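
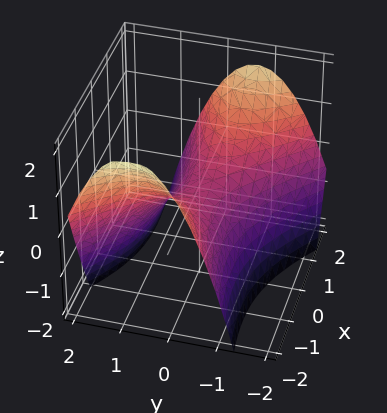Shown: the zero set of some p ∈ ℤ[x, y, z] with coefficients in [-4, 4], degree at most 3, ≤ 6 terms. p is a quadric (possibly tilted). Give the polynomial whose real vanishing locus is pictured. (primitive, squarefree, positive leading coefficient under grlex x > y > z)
The degree is 2 — a generic line meets the surface in up to 2 points.
Observable constraints: it crosses the y-axis at the gridline y = 0; one x-axis crossing is at x = 0.
Together with the visible shape, these determine p as stated.

x^2 - 2*x*y - 3*y^2 - 3*z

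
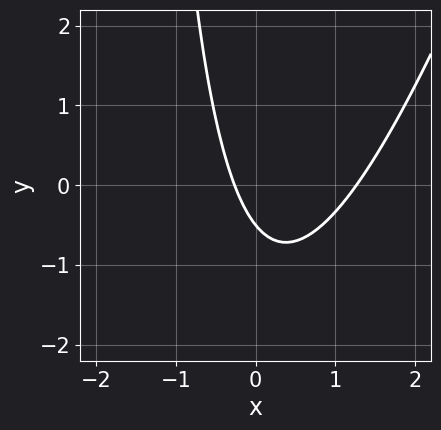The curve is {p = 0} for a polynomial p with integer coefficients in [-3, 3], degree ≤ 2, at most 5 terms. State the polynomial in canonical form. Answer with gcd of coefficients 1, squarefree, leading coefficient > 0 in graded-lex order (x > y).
(a) The degree is 2 — a generic line meets the curve in up to 2 points.
(b) Solving for integer coefficients yields p as stated.

3*x^2 - x*y - 3*x - 2*y - 1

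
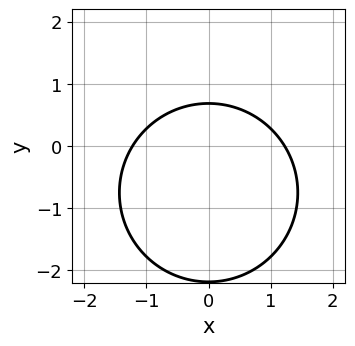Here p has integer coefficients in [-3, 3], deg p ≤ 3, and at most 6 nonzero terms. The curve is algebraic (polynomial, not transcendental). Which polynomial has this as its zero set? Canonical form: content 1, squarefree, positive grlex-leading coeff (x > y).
2*x^2 + 2*y^2 + 3*y - 3

1. deg p = 2. The shape is more complex than any degree-1 curve.
2. Symmetries: it's symmetric under x → −x, forcing even powers of x.
3. Assembling these constraints gives the stated polynomial.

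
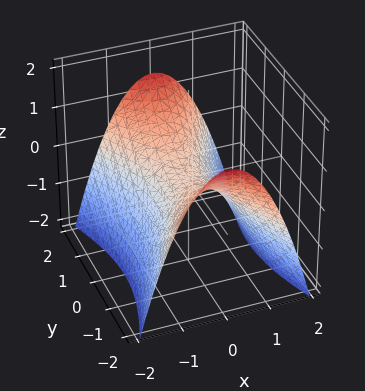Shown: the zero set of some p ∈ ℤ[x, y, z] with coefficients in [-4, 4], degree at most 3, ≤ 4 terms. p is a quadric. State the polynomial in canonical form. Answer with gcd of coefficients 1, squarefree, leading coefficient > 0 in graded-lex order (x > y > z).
3*x^2 - y^2 + 3*z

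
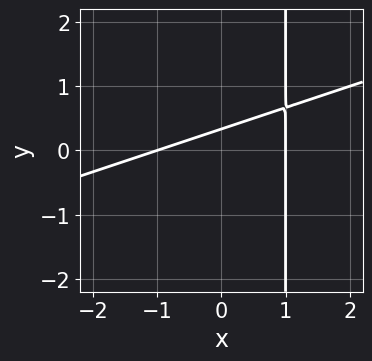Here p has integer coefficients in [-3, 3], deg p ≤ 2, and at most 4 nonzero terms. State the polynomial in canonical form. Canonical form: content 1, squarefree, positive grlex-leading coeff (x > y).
x^2 - 3*x*y + 3*y - 1

The degree is 2 — no degree-1 curve has this shape.
Reading off the gridlines: the x-axis gridline crossings are at x ∈ {-1, 1}.
Matching integer coefficients to the picture gives p.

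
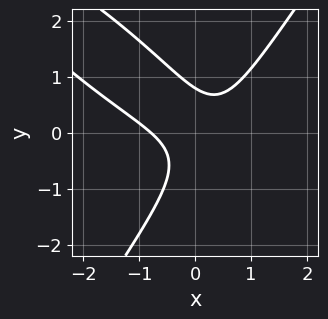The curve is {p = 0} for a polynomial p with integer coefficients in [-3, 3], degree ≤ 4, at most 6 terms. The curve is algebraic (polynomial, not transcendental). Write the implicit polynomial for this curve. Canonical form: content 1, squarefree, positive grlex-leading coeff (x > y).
2*x^3 + 3*x^2*y - 2*y^3 - 3*x*y + 1

First, the degree is 3 — no degree-2 curve has this shape.
Finally, matching integer coefficients to the picture gives p.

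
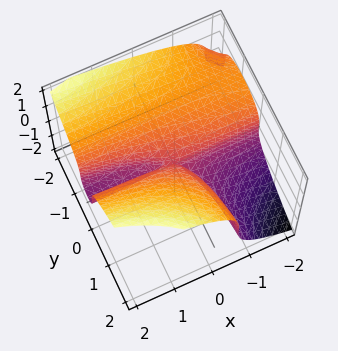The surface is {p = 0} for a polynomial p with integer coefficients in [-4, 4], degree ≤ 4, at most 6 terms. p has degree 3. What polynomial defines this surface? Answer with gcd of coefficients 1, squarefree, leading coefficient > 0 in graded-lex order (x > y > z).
deg p = 3. A generic line meets the surface in up to 3 points.
Checking where it meets the axes: the visible x-axis segment lies entirely on the surface; it meets the z-axis at z = 0 (among the integer gridlines); it meets the y-axis at y = 0 (among the integer gridlines).
These observations pin down the coefficients.

x*y^2 - z^3 + x*y + y^2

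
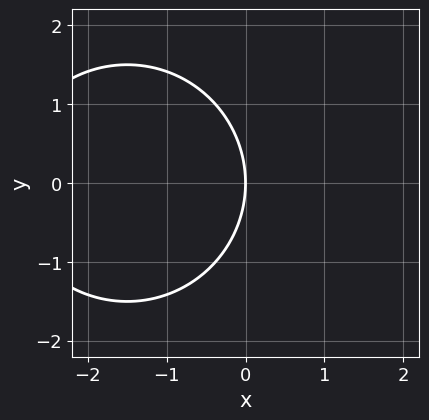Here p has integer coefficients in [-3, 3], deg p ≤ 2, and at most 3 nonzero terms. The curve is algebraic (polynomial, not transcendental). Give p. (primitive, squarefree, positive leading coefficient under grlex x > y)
x^2 + y^2 + 3*x

First, deg p = 2. A generic line meets the curve in up to 2 points.
Then, symmetries: mirror symmetry y ↦ −y ⇒ only even powers of y.
Next, observable constraints: it meets the x-axis at x = 0 (among the integer gridlines); one y-axis crossing is at y = 0.
Finally, fitting integer coefficients to these (and the overall shape) gives p.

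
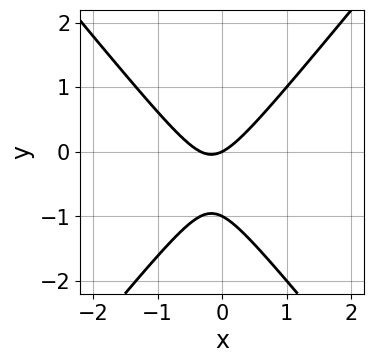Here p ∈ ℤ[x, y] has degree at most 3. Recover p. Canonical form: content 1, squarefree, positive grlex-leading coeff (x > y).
(a) deg p = 2. A generic line meets the curve in up to 2 points.
(b) Checking where it meets the axes: it crosses the x-axis at the gridline x = 0; among the integer gridlines, it crosses the y-axis at y ∈ {-1, 0}.
(c) Solving for integer coefficients yields p as stated.

3*x^2 - 2*y^2 + x - 2*y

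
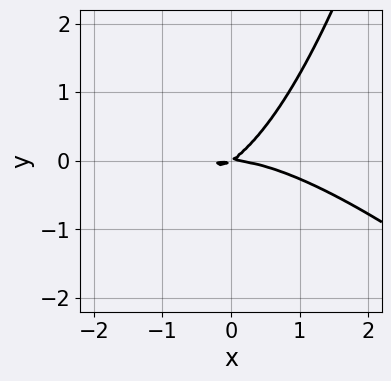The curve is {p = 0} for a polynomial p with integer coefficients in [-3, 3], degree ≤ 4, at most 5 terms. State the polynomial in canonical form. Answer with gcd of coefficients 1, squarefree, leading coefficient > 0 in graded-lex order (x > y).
x^3 + x^2*y + 2*x*y - 3*y^2

Degree: the shape is more complex than any degree-2 curve, so deg p = 3.
Reading off the gridlines: it crosses the y-axis at the gridline y = 0; it crosses the x-axis at the gridline x = 0.
The integer polynomial consistent with all of this is the stated p.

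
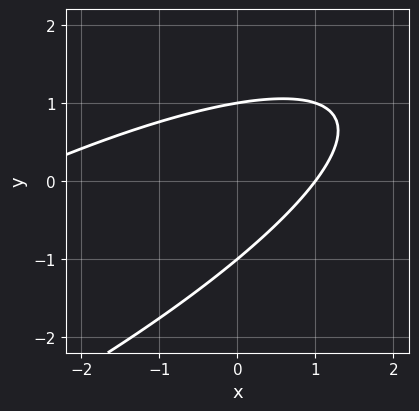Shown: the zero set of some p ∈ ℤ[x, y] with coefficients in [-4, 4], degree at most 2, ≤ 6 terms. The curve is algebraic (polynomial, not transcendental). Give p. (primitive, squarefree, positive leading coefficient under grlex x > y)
(a) The degree is 2 — a generic line meets the curve in up to 2 points.
(b) Reading off the gridlines: it meets the x-axis at x = 1 (among the integer gridlines); the y-axis gridline crossings are at y ∈ {-1, 1}.
(c) Putting this together gives p.

x^2 - 3*x*y + 3*y^2 + 2*x - 3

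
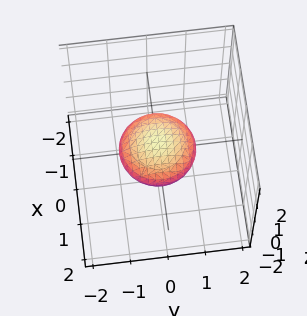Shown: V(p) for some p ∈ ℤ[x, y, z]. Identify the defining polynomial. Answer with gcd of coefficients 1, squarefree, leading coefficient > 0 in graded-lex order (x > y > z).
x^2 + y^2 + 3*z^2 - 1

deg p = 2.
Symmetries: rotational symmetry about the z-axis ⇒ p depends on x, y only through x² + y²; it's symmetric under z → −z, forcing even powers of z.
From the visible intercepts: among the integer gridlines, it crosses the y-axis at y ∈ {-1, 1}; among the integer gridlines, it crosses the x-axis at x ∈ {-1, 1}; a circular section at z = 0 has radius exactly 1.
Putting this together gives p.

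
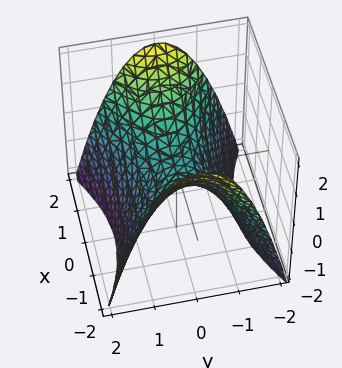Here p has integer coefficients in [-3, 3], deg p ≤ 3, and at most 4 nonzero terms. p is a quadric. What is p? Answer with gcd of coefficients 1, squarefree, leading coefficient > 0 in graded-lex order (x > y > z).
x^2 - 2*y^2 - 2*z

First, the degree is 2 — a saddle surface; a quadric.
Then, symmetries: mirror symmetry x ↦ −x ⇒ only even powers of x; mirror symmetry y ↦ −y ⇒ only even powers of y.
Then, observable constraints: one z-axis crossing is at z = 0; it meets the x-axis at x = 0 (among the integer gridlines); one y-axis crossing is at y = 0.
Finally, fitting integer coefficients to these (and the overall shape) gives p.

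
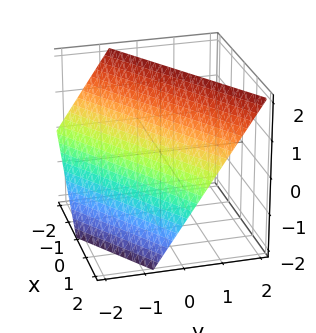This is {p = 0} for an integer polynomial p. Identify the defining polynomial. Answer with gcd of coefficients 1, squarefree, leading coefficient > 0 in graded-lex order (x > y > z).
2*x - 3*y + 2*z - 2

(a) deg p = 1. Every cross-section is a straight line — this is a plane.
(b) Against the integer gridlines: it crosses the z-axis at the gridline z = 1; it meets the x-axis at x = 1 (among the integer gridlines).
(c) These observations pin down the coefficients.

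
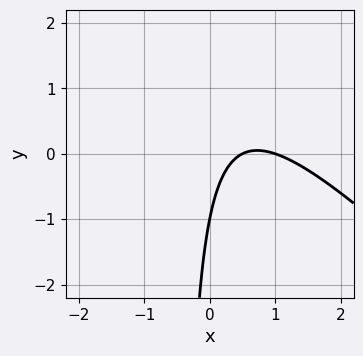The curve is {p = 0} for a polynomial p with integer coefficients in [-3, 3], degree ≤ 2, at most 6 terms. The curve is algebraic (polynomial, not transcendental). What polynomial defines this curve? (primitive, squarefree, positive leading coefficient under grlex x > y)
2*x^2 + 2*x*y - 3*x + y + 1

First, degree: the shape is more complex than any degree-1 curve, so deg p = 2.
Next, checking where it meets the axes: it crosses the x-axis at the gridline x = 1; one y-axis crossing is at y = -1.
Finally, fitting integer coefficients to these (and the overall shape) gives p.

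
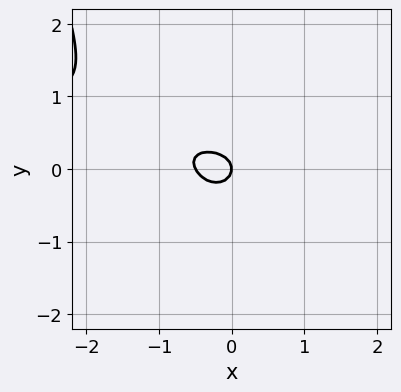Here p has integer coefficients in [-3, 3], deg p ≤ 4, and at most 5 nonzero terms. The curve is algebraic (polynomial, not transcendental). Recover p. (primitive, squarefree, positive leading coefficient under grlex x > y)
First, the degree is 3 — a generic line meets the curve in up to 3 points.
Next, observable constraints: one x-axis crossing is at x = 0; it meets the y-axis at y = 0 (among the integer gridlines).
Finally, together with the visible shape, these determine p as stated.

2*x^2*y - 2*x^2 - 3*y^2 - x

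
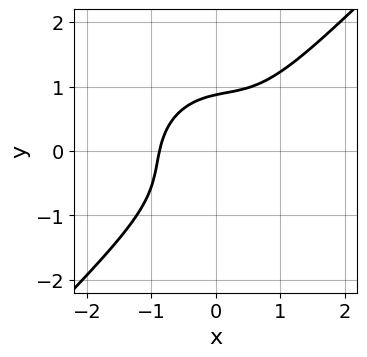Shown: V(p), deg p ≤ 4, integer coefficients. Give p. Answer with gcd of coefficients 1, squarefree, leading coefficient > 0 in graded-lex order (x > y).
(a) deg p = 3. The shape is more complex than any degree-2 curve.
(b) Putting this together gives p.

3*x^3 - 2*x^2*y + 2*x*y^2 - 3*y^3 + 2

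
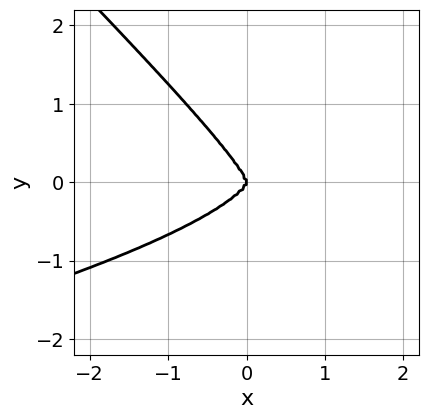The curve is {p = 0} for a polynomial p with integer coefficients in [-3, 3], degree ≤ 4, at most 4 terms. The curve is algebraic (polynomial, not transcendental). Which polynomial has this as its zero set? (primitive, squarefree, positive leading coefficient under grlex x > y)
2*x*y^3 + 2*y^4 + x^3

1. Degree: a generic line meets the curve in up to 4 points, so deg p = 4.
2. Against the integer gridlines: it crosses the y-axis at the gridline y = 0; one x-axis crossing is at x = 0.
3. Solving for integer coefficients yields p as stated.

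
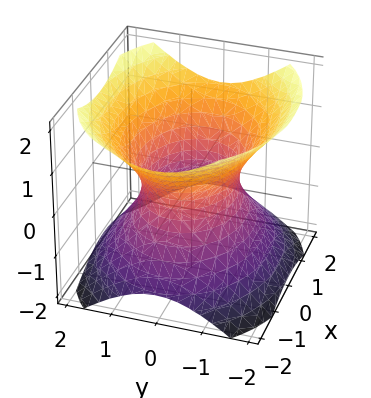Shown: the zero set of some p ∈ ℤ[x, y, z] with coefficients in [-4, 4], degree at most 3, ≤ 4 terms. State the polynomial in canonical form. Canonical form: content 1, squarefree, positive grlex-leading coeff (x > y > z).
2*x^2 + 3*y^2 - 3*z^2 - 3

deg p = 2.
Symmetries: mirror symmetry x ↦ −x ⇒ only even powers of x; mirror symmetry y ↦ −y ⇒ only even powers of y; it's symmetric under z → −z, forcing even powers of z.
Checking where it meets the axes: no z-intercept at any integer in the box; among the integer gridlines, it crosses the y-axis at y ∈ {-1, 1}.
Fitting integer coefficients to these (and the overall shape) gives p.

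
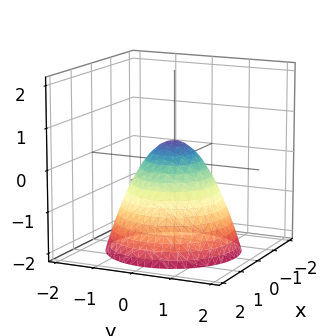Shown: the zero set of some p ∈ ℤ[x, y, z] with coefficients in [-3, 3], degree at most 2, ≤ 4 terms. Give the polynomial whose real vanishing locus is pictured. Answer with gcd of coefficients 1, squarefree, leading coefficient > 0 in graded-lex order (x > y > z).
2*x^2 + 2*y^2 + 2*z - 1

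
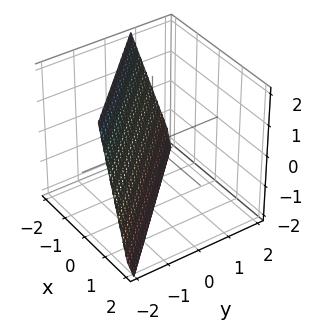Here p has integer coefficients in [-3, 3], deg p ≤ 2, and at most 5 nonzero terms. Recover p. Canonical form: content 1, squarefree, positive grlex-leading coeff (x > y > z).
3*x + 3*y + z + 2

1. Degree: every cross-section is a straight line — this is a plane, so deg p = 1.
2. Reading off the gridlines: it crosses the z-axis at the gridline z = -2.
3. Matching integer coefficients to the picture gives p.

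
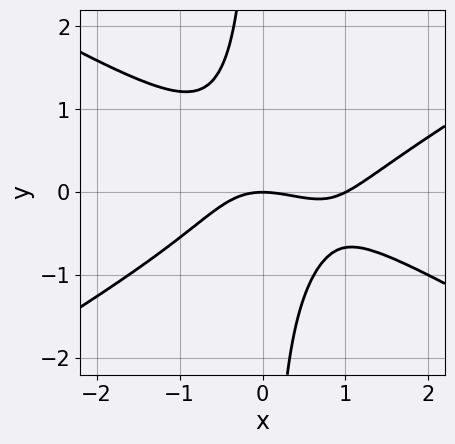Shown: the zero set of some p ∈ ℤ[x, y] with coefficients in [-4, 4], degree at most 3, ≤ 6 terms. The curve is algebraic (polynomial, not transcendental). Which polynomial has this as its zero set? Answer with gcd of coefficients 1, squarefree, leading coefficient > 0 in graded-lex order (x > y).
x^3 - 3*x*y^2 - x^2 - 2*y

(a) The degree is 3 — the shape is more complex than any degree-2 curve.
(b) From the axis intercepts and sections: it crosses the y-axis at the gridline y = 0; among the integer gridlines, it crosses the x-axis at x ∈ {0, 1}.
(c) These observations pin down the coefficients.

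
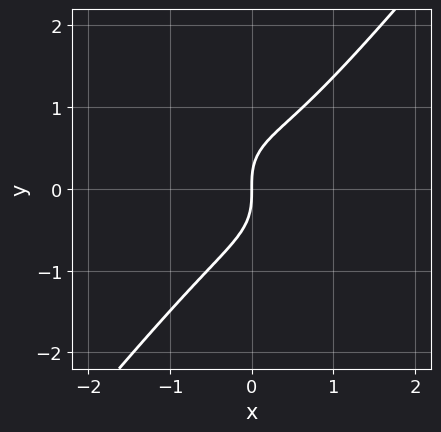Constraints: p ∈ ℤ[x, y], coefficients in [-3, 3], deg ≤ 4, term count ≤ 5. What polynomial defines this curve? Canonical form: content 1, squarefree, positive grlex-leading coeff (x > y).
3*x^3 + 2*x^2*y - 3*y^3 - x^2 + 3*x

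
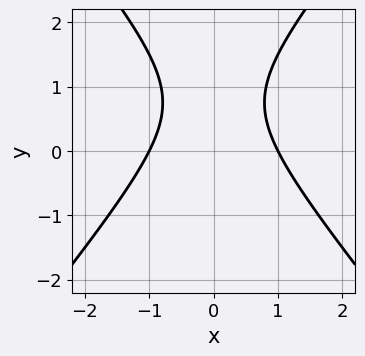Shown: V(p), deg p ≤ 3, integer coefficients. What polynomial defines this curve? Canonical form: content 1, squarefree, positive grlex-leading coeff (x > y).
The degree is 2 — the shape is more complex than any degree-1 curve.
Symmetries: mirror symmetry x ↦ −x ⇒ only even powers of x.
Checking where it meets the axes: among the integer gridlines, it crosses the x-axis at x ∈ {-1, 1}; it misses every integer gridline on the y-axis.
Solving for integer coefficients yields p as stated.

3*x^2 - 2*y^2 + 3*y - 3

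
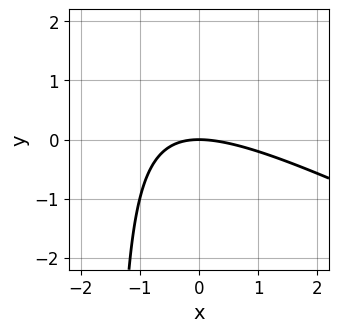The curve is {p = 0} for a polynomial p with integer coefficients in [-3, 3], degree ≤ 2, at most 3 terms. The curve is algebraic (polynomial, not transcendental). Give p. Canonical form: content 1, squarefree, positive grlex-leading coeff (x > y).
(a) deg p = 2. No degree-1 curve has this shape.
(b) From the axis intercepts and sections: one y-axis crossing is at y = 0; it meets the x-axis at x = 0 (among the integer gridlines).
(c) Fitting integer coefficients to these (and the overall shape) gives p.

x^2 + 2*x*y + 3*y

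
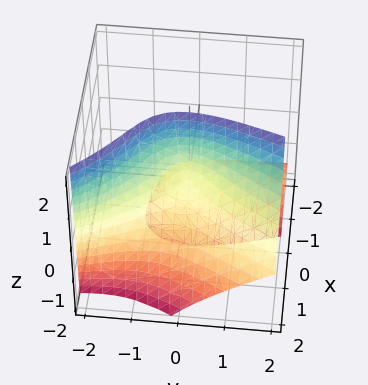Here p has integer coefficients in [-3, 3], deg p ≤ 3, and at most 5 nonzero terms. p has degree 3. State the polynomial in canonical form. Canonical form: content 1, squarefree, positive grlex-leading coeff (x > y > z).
1. I count 2 distinct pieces.
2. deg p = 3.
3. Observable constraints: it meets the y-axis at y = 0 (among the integer gridlines); the visible z-axis segment lies entirely on the surface.
4. These observations pin down the coefficients.

x^3 + x*y*z + 2*x*z - y^2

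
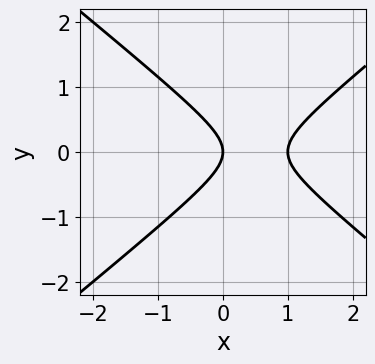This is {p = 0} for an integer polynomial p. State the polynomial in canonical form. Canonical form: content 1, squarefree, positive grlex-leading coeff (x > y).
1. deg p = 2. A generic line meets the curve in up to 2 points.
2. Symmetries: the y ↦ −y reflection is a symmetry, so y appears only in even powers.
3. From the axis intercepts and sections: the x-axis gridline crossings are at x ∈ {0, 1}; it meets the y-axis at y = 0 (among the integer gridlines).
4. Matching integer coefficients to the picture gives p.

2*x^2 - 3*y^2 - 2*x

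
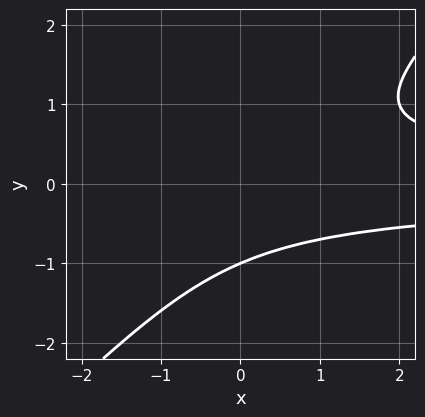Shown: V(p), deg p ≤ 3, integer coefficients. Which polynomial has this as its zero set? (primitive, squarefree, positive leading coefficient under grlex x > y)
3*x*y^2 - 3*y^3 - y^2 - 2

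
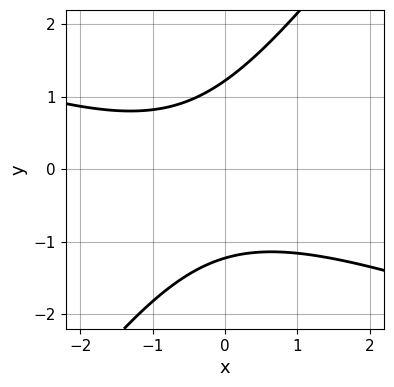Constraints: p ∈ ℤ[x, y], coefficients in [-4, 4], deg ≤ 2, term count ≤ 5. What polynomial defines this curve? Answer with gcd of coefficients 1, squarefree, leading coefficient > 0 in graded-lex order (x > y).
1. Degree: a generic line meets the curve in up to 2 points, so deg p = 2.
2. Checking where it meets the axes: no x-intercept at any integer in the box.
3. Putting this together gives p.

x^2 + 2*x*y - 2*y^2 + x + 3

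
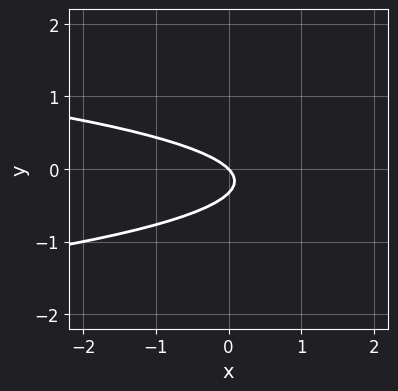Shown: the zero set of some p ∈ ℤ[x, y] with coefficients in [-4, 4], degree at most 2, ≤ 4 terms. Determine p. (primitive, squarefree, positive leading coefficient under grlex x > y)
3*y^2 + x + y

1. Degree: the shape is more complex than any degree-1 curve, so deg p = 2.
2. Checking where it meets the axes: one y-axis crossing is at y = 0; one x-axis crossing is at x = 0.
3. Assembling these constraints gives the stated polynomial.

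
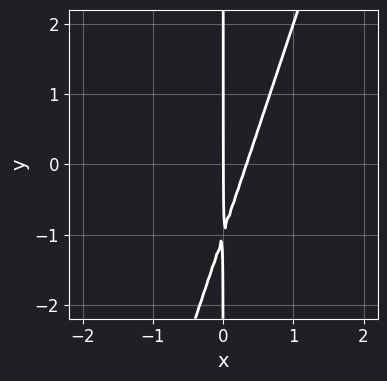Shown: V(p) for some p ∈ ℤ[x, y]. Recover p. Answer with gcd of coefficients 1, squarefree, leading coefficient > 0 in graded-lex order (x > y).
(a) The degree is 2 — a generic line meets the curve in up to 2 points.
(b) Reading off the gridlines: the visible y-axis segment lies entirely on the curve; it meets the x-axis at x = 0 (among the integer gridlines).
(c) Putting this together gives p.

3*x^2 - x*y - x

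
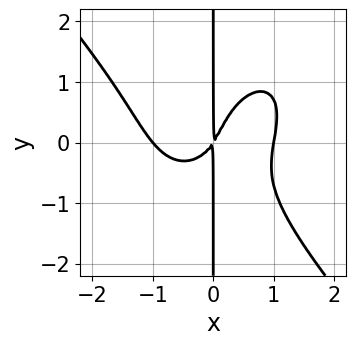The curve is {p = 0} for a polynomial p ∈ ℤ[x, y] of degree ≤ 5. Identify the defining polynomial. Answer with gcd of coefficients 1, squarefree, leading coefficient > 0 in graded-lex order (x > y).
3*x^4 + 2*x*y^3 - 3*x^2*y - 3*x^2 + 2*x*y

First, degree: no degree-3 curve has this shape, so deg p = 4.
Next, against the integer gridlines: the x-axis gridline crossings are at x ∈ {-1, 1}; every point of the y-axis in the box is on the curve.
Finally, matching integer coefficients to the picture gives p.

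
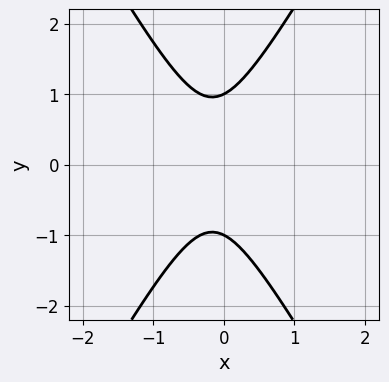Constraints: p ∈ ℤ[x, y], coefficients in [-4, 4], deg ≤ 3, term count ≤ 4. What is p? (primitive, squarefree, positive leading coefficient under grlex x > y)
(a) The degree is 2 — no degree-1 curve has this shape.
(b) Symmetries: the y ↦ −y reflection is a symmetry, so y appears only in even powers.
(c) Observable constraints: the curve avoids every integer x-axis point in the box; the y-axis gridline crossings are at y ∈ {-1, 1}.
(d) Matching integer coefficients to the picture gives p.

3*x^2 - y^2 + x + 1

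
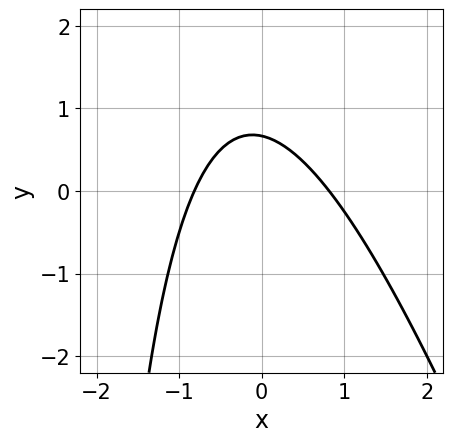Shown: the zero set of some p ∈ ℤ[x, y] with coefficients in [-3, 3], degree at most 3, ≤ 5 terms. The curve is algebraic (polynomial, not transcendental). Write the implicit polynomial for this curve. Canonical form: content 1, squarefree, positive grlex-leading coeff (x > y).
3*x^2 + x*y + 3*y - 2

deg p = 2.
The integer polynomial consistent with all of this is the stated p.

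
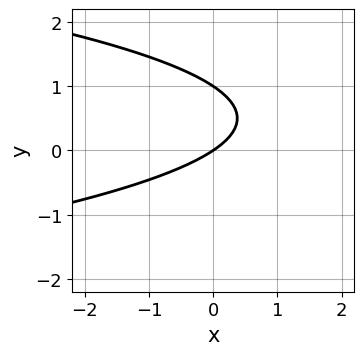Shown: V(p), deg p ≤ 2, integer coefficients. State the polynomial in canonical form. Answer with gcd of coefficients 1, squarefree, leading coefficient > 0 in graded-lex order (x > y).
The degree is 2 — the shape is more complex than any degree-1 curve.
From the axis intercepts and sections: it crosses the x-axis at the gridline x = 0; the y-axis gridline crossings are at y ∈ {0, 1}.
Assembling these constraints gives the stated polynomial.

3*y^2 + 2*x - 3*y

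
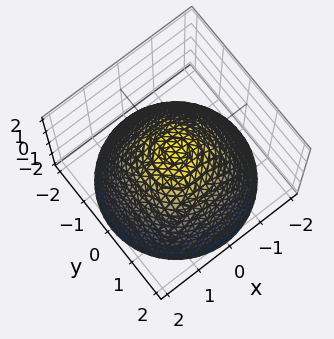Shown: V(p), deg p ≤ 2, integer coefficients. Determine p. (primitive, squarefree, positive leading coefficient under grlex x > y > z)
2*x^2 + 2*y^2 + 3*z - 2

deg p = 2. The shape is more complex than any degree-1 surface.
Symmetry: the z-axis is an axis of rotation, so x and y enter only as x² + y².
From the visible intercepts: among the integer gridlines, it crosses the x-axis at x ∈ {-1, 1}; a circular section at z = -1 has radius between 1 and 2; among the integer gridlines, it crosses the y-axis at y ∈ {-1, 1}.
These observations pin down the coefficients.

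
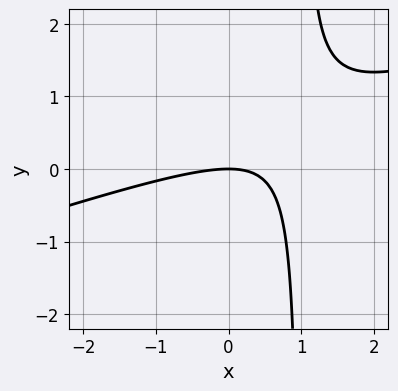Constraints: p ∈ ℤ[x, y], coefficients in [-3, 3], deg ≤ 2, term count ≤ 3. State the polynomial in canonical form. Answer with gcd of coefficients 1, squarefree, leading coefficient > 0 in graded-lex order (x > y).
(a) Degree: a generic line meets the curve in up to 2 points, so deg p = 2.
(b) Reading off the gridlines: it crosses the x-axis at the gridline x = 0; one y-axis crossing is at y = 0.
(c) Matching integer coefficients to the picture gives p.

x^2 - 3*x*y + 3*y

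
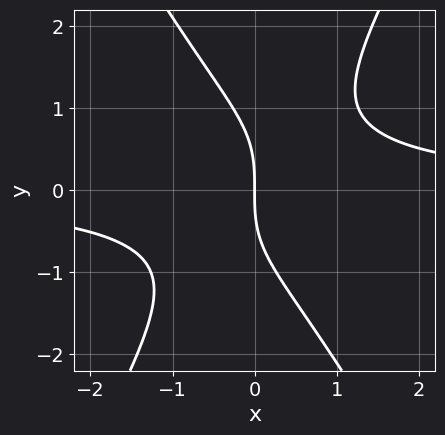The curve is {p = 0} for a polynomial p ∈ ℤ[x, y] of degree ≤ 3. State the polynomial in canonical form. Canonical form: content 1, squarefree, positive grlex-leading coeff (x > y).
3*x^2*y - y^3 - 3*x

1. Degree: a generic line meets the curve in up to 3 points, so deg p = 3.
2. Against the integer gridlines: one y-axis crossing is at y = 0; it crosses the x-axis at the gridline x = 0.
3. Solving for integer coefficients yields p as stated.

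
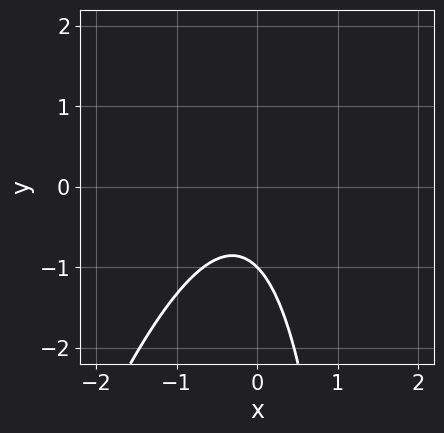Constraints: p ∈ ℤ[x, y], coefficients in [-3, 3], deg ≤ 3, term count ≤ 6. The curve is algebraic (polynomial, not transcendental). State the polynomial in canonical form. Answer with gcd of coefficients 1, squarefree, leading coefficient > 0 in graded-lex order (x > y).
1. The degree is 2 — the shape is more complex than any degree-1 curve.
2. Reading off the gridlines: the curve avoids every integer x-axis point in the box; one y-axis crossing is at y = -1.
3. Fitting integer coefficients to these (and the overall shape) gives p.

3*x^2 - x*y + x + 2*y + 2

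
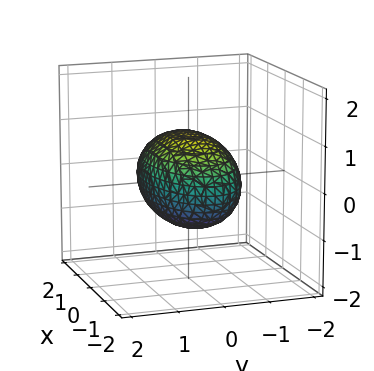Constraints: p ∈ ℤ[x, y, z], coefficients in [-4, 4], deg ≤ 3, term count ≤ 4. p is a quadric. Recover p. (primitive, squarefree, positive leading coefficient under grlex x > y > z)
1. The degree is 2 — a closed, bounded, convex surface; a quadric.
2. Symmetries: the x ↦ −x reflection is a symmetry, so x appears only in even powers; the y ↦ −y reflection is a symmetry, so y appears only in even powers; it's symmetric under z → −z, forcing even powers of z.
3. Against the integer gridlines: the z-axis gridline crossings are at z ∈ {-1, 1}; the y-axis gridline crossings are at y ∈ {-1, 1}.
4. Matching integer coefficients to the picture gives p.

x^2 + 3*y^2 + 3*z^2 - 3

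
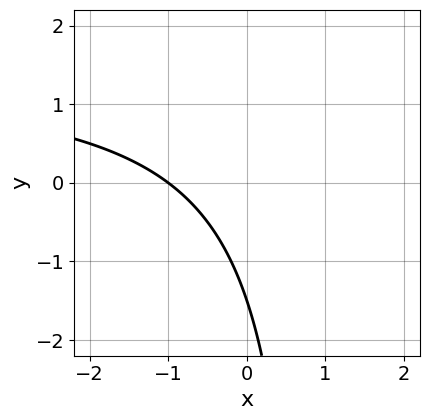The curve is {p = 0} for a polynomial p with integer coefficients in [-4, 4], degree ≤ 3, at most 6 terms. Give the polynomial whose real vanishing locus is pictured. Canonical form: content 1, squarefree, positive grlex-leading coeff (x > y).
2*x*y - 3*x - 2*y - 3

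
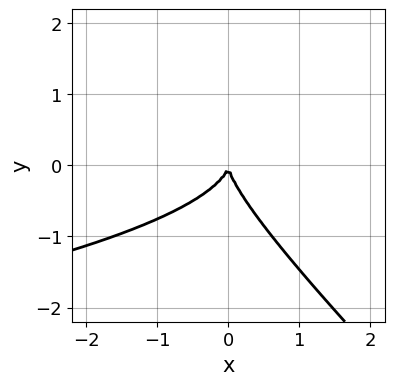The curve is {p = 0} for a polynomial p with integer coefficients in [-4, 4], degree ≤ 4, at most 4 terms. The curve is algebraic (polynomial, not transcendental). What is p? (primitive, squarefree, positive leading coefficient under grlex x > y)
(a) Degree: a generic line meets the curve in up to 3 points, so deg p = 3.
(b) Against the integer gridlines: it crosses the y-axis at the gridline y = 0; it meets the x-axis at x = 0 (among the integer gridlines).
(c) Putting this together gives p.

x*y^2 + y^3 + x^2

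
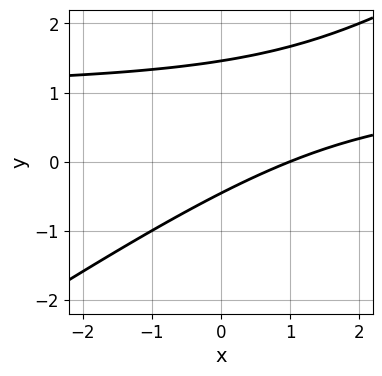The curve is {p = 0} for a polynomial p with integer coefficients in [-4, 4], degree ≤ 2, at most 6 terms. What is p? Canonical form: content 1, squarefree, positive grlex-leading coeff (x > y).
1. Degree: no degree-1 curve has this shape, so deg p = 2.
2. Observable constraints: it meets the x-axis at x = 1 (among the integer gridlines).
3. Matching integer coefficients to the picture gives p.

2*x*y - 3*y^2 - 2*x + 3*y + 2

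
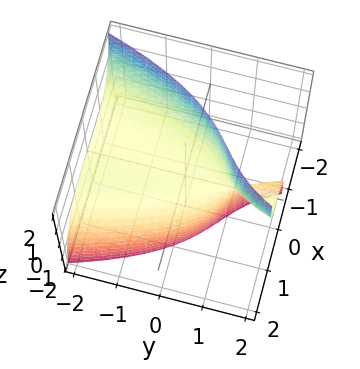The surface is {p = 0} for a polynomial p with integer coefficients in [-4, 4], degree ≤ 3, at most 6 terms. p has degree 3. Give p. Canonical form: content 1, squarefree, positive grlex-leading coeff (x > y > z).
1. Degree: no degree-2 surface has this shape, so deg p = 3.
2. Checking where it meets the axes: it crosses the x-axis at the gridline x = 0; every point of the y-axis in the box is on the surface.
3. Solving for integer coefficients yields p as stated.

2*x^3 + x*z^2 + x*y - 3*y*z + 3*z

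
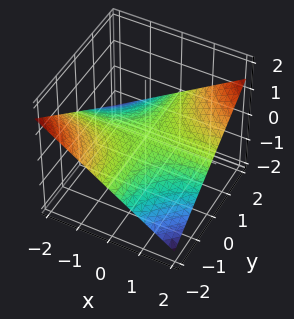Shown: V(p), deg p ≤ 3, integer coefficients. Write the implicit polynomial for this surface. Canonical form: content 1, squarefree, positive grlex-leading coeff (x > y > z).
x*y - 3*z

First, the degree is 2 — a hyperbolic paraboloid; a quadric.
Then, reading off the gridlines: every point of the y-axis in the box is on the surface; the visible x-axis segment lies entirely on the surface; it crosses the z-axis at the gridline z = 0.
Finally, solving for integer coefficients yields p as stated.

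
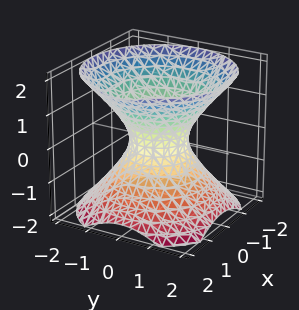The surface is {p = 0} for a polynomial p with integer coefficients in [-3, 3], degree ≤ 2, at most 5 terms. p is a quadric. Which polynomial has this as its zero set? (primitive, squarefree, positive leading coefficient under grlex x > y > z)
The degree is 2 — one connected sheet with a waist; a quadric.
Symmetries: mirror symmetry z ↦ −z ⇒ only even powers of z; the surface is invariant under rotation about z: p = q(x² + y², z).
From the visible intercepts: a circular section at z = 0 has radius between 0 and 1; it misses every integer gridline on the z-axis.
Assembling these constraints gives the stated polynomial.

3*x^2 + 3*y^2 - 3*z^2 - 2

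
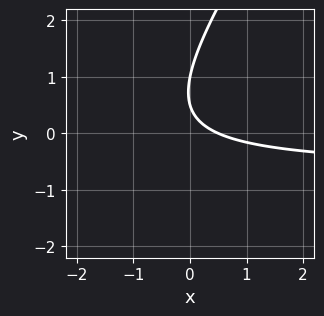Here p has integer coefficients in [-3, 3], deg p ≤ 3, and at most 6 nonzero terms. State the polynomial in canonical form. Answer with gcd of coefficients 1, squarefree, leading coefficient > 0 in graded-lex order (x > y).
1. Degree: no degree-1 curve has this shape, so deg p = 2.
2. From the visible intercepts: one y-axis crossing is at y = 1.
3. Together with the visible shape, these determine p as stated.

3*x*y - 2*y^2 + 2*x + 3*y - 1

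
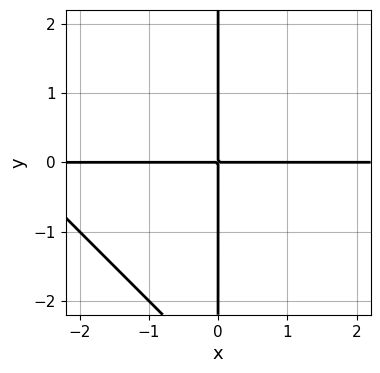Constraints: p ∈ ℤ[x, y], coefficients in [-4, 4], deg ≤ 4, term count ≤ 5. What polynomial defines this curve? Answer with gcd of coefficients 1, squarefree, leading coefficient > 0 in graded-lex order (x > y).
First, deg p = 3. A generic line meets the curve in up to 3 points.
Next, against the integer gridlines: the visible x-axis segment lies entirely on the curve; every point of the y-axis in the box is on the curve.
Finally, fitting integer coefficients to these (and the overall shape) gives p.

x^2*y + x*y^2 + 3*x*y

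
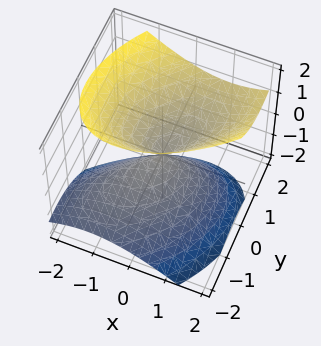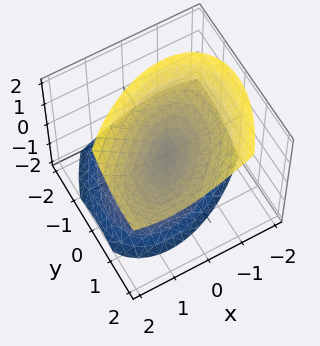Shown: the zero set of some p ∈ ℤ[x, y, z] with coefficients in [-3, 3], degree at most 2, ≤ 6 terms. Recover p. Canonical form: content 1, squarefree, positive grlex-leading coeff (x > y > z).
(a) Degree: the shape is more complex than any degree-1 surface, so deg p = 2.
(b) Reading off the gridlines: one y-axis crossing is at y = 0; it crosses the x-axis at the gridline x = 0.
(c) Assembling these constraints gives the stated polynomial.

x^2 - x*y + y^2 - y*z - z^2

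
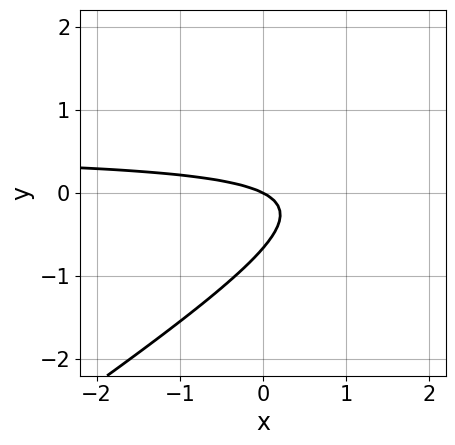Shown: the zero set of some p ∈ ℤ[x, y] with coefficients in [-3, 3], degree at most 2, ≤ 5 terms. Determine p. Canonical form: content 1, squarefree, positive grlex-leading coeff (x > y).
(a) deg p = 2. No degree-1 curve has this shape.
(b) Reading off the gridlines: it crosses the y-axis at the gridline y = 0; it meets the x-axis at x = 0 (among the integer gridlines).
(c) Fitting integer coefficients to these (and the overall shape) gives p.

2*x*y - 3*y^2 - x - 2*y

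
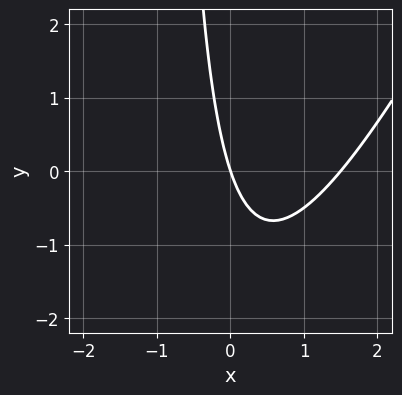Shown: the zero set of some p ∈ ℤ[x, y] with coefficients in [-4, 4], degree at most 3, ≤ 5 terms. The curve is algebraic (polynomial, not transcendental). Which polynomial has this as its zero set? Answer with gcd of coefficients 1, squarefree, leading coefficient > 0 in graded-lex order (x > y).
2*x^2 - x*y - 3*x - y

(a) The degree is 2 — no degree-1 curve has this shape.
(b) Against the integer gridlines: it crosses the y-axis at the gridline y = 0; one x-axis crossing is at x = 0.
(c) Together with the visible shape, these determine p as stated.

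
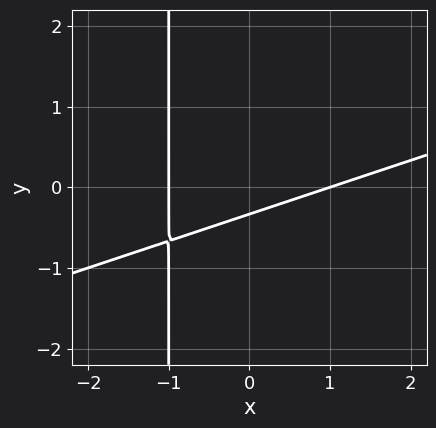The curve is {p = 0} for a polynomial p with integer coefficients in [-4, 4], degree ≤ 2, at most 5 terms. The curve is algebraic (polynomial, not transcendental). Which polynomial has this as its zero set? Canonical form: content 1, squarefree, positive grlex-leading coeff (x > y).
x^2 - 3*x*y - 3*y - 1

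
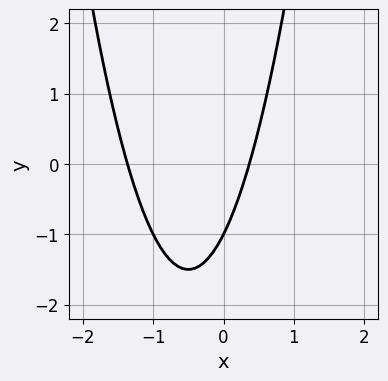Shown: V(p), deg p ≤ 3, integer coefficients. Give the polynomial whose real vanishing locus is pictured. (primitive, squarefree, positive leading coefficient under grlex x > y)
2*x^2 + 2*x - y - 1

First, deg p = 2. The shape is more complex than any degree-1 curve.
Then, checking where it meets the axes: it meets the y-axis at y = -1 (among the integer gridlines).
Finally, matching integer coefficients to the picture gives p.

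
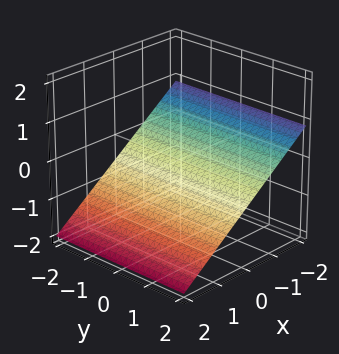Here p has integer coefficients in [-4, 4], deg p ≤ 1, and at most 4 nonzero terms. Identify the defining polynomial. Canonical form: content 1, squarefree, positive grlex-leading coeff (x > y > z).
(a) Degree: the surface is flat (a plane), so deg p = 1.
(b) From the visible intercepts: it meets the x-axis at x = -1 (among the integer gridlines); no y-intercept at any integer in the box.
(c) Fitting integer coefficients to these (and the overall shape) gives p.

2*x + 3*z + 2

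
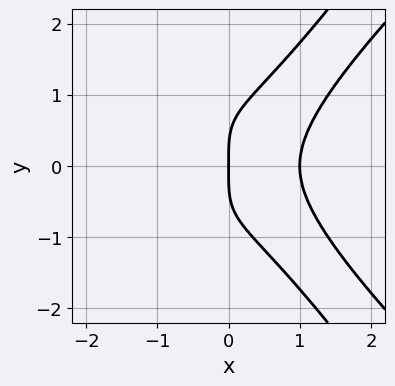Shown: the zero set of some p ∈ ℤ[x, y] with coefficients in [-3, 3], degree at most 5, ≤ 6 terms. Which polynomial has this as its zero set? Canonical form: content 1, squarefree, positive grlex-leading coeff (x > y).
2*x^4 - 3*x^2*y^2 + y^4 - 2*x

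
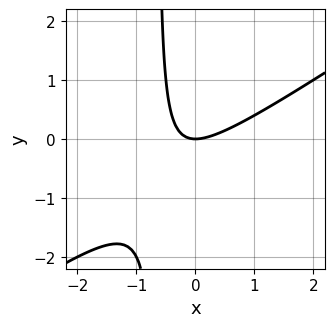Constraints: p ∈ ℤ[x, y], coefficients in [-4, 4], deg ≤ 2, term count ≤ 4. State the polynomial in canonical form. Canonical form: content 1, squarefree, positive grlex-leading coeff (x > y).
Degree: the shape is more complex than any degree-1 curve, so deg p = 2.
Reading off the gridlines: it crosses the x-axis at the gridline x = 0; it crosses the y-axis at the gridline y = 0.
Matching integer coefficients to the picture gives p.

2*x^2 - 3*x*y - 2*y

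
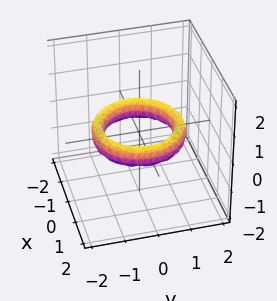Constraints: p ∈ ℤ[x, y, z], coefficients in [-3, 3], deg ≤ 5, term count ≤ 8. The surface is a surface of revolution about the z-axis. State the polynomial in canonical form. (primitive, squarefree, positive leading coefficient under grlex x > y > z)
(a) Degree: a generic line meets the surface in up to 4 points, so deg p = 4.
(b) Symmetry: the z-axis is an axis of rotation, so x and y enter only as x² + y².
(c) Reading off the gridlines: among the integer gridlines, it crosses the x-axis at x ∈ {-1, 1}; the surface avoids every integer z-axis point in the box; the y-axis gridline crossings are at y ∈ {-1, 1}.
(d) Together with the visible shape, these determine p as stated.

x^4 + 2*x^2*y^2 + y^4 - 3*x^2 - 3*y^2 + 2*z^2 + 2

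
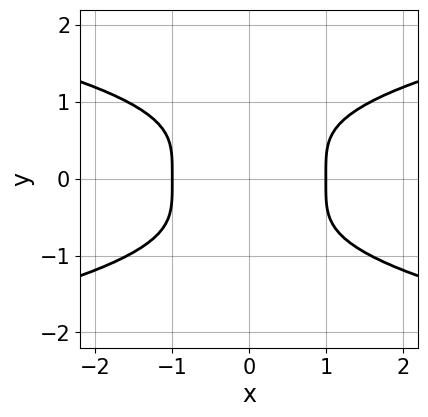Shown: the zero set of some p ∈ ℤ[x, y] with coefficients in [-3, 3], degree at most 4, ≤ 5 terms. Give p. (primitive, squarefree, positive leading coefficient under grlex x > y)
3*y^4 - 2*x^2 + 2

Degree: a generic line meets the curve in up to 4 points, so deg p = 4.
Symmetries: it's symmetric under x → −x, forcing even powers of x; it's symmetric under y → −y, forcing even powers of y.
Against the integer gridlines: among the integer gridlines, it crosses the x-axis at x ∈ {-1, 1}; the curve avoids every integer y-axis point in the box.
Matching integer coefficients to the picture gives p.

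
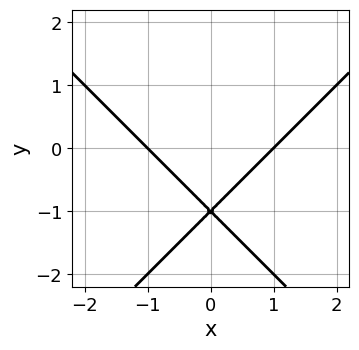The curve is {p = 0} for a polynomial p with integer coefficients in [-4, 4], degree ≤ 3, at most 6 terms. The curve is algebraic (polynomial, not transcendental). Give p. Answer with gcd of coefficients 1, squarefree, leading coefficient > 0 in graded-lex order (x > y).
First, degree: no degree-1 curve has this shape, so deg p = 2.
Next, symmetries: the x ↦ −x reflection is a symmetry, so x appears only in even powers.
Then, from the axis intercepts and sections: one y-axis crossing is at y = -1; the x-axis gridline crossings are at x ∈ {-1, 1}.
Finally, putting this together gives p.

x^2 - y^2 - 2*y - 1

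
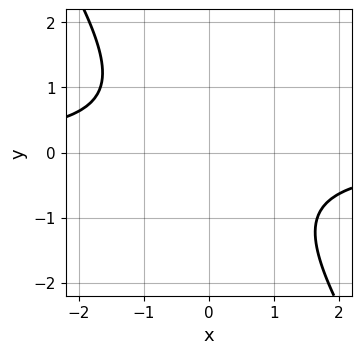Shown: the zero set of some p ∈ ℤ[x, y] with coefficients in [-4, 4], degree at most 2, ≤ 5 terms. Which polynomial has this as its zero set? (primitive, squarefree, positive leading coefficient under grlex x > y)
First, deg p = 2. The shape is more complex than any degree-1 curve.
Next, from the visible intercepts: no y-intercept at any integer in the box; no x-intercept at any integer in the box.
Finally, matching integer coefficients to the picture gives p.

3*x*y + 2*y^2 + 3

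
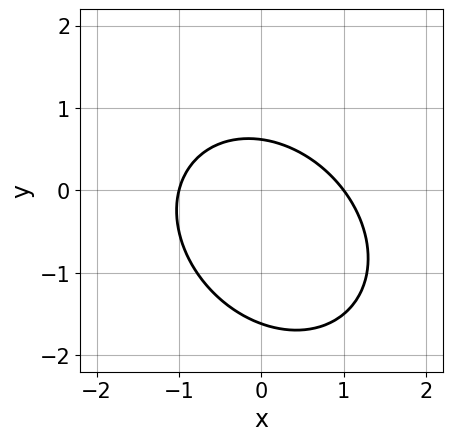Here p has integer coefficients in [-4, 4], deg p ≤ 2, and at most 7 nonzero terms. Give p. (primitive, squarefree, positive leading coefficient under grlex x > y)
1. deg p = 2.
2. From the visible intercepts: the x-axis gridline crossings are at x ∈ {-1, 1}.
3. Putting this together gives p.

2*x^2 + x*y + 2*y^2 + 2*y - 2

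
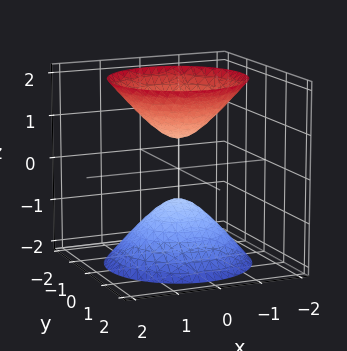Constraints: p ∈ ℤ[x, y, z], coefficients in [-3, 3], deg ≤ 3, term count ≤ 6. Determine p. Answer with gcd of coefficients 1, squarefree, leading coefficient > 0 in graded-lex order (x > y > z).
(a) There are 2 components. They look like related sheets of one shape, so recover p as a whole.
(b) Degree: two separate bowl-shaped sheets opening away from each other; a quadric, so deg p = 2.
(c) Symmetries: mirror symmetry z ↦ −z ⇒ only even powers of z; the z-axis is an axis of rotation, so x and y enter only as x² + y².
(d) From the axis intercepts and sections: a circular section at z = -1 has radius between 0 and 1; the surface avoids every integer x-axis point in the box; no y-intercept at any integer in the box.
(e) Together with the visible shape, these determine p as stated.

3*x^2 + 3*y^2 - 2*z^2 + 1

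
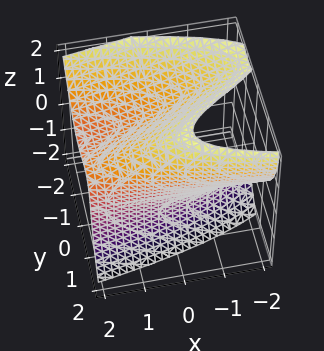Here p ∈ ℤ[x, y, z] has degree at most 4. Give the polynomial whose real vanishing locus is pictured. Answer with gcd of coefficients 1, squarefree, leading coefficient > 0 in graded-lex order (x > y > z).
2*y^3 + z^3 + 2*x*z - 3*y*z - 3

(a) deg p = 3. The shape is more complex than any degree-2 surface.
(b) From the visible intercepts: the surface avoids every integer x-axis point in the box.
(c) These observations pin down the coefficients.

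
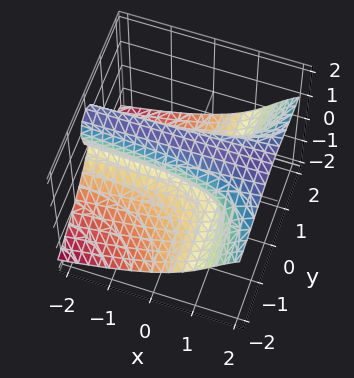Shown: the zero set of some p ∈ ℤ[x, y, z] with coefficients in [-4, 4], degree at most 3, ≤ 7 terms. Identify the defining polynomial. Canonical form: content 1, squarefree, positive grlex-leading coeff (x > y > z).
2*x*y^2 - 2*y^2*z - 2*z^3 - 2*y^2 + 3*z^2

First, the degree is 3 — the shape is more complex than any degree-2 surface.
Then, reading off the gridlines: it meets the z-axis at z = 0 (among the integer gridlines); every point of the x-axis in the box is on the surface; it crosses the y-axis at the gridline y = 0.
Finally, the integer polynomial consistent with all of this is the stated p.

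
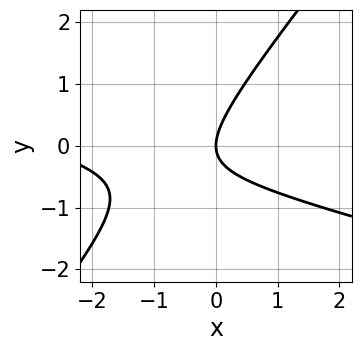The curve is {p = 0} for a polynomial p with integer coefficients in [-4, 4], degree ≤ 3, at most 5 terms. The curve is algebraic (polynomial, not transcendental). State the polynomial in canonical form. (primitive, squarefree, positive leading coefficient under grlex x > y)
(a) The degree is 2 — no degree-1 curve has this shape.
(b) Observable constraints: one x-axis crossing is at x = 0; one y-axis crossing is at y = 0.
(c) Fitting integer coefficients to these (and the overall shape) gives p.

x^2 + 3*x*y - 3*y^2 + 3*x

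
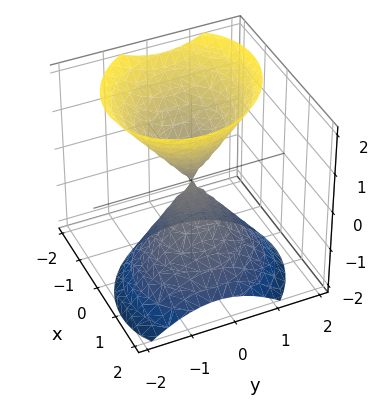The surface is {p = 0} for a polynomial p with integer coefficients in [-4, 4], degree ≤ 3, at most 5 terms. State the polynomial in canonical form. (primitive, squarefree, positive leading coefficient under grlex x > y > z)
3*x^2 + x*y + 2*x*z + 3*y^2 - 2*z^2

1. I count 2 distinct pieces.
2. deg p = 2.
3. Reading off the gridlines: it crosses the x-axis at the gridline x = 0; it meets the z-axis at z = 0 (among the integer gridlines); it meets the y-axis at y = 0 (among the integer gridlines).
4. Fitting integer coefficients to these (and the overall shape) gives p.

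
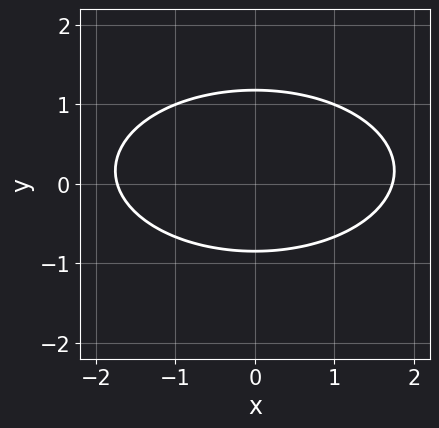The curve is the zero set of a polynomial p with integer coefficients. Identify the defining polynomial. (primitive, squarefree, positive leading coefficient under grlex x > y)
x^2 + 3*y^2 - y - 3

(a) The degree is 2 — the shape is more complex than any degree-1 curve.
(b) Symmetries: the x ↦ −x reflection is a symmetry, so x appears only in even powers.
(c) Putting this together gives p.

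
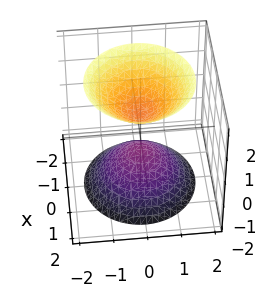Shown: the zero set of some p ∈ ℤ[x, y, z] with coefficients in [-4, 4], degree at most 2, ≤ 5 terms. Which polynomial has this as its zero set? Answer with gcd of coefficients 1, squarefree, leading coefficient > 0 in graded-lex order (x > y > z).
First, the picture has 2 separate pieces. They look like related sheets of one shape, so recover p as a whole.
Then, degree: two separate bowl-shaped sheets opening away from each other; a quadric, so deg p = 2.
Next, by symmetry, the z-axis is an axis of rotation, so x and y enter only as x² + y²; it's symmetric under z → −z, forcing even powers of z.
Next, from the visible intercepts: no x-intercept at any integer in the box; the surface avoids every integer y-axis point in the box; a circular section at z = -1 has radius between 0 and 1.
Finally, solving for integer coefficients yields p as stated.

3*x^2 + 3*y^2 - 2*z^2 + 1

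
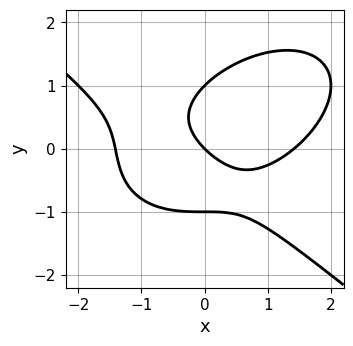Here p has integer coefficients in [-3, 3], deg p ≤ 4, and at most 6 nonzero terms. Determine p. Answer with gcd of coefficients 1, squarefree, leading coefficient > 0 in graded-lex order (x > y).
x^3 + 2*y^3 - 2*x*y - 2*x - 2*y

(a) The degree is 3 — the shape is more complex than any degree-2 curve.
(b) Against the integer gridlines: the y-axis gridline crossings are at y ∈ {-1, 0, 1}; it crosses the x-axis at the gridline x = 0.
(c) Matching integer coefficients to the picture gives p.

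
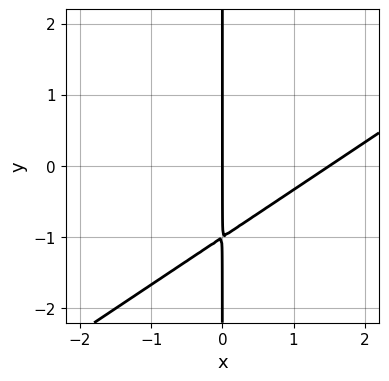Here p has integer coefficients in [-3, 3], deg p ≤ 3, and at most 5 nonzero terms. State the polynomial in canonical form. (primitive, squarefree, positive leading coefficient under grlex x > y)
2*x^2 - 3*x*y - 3*x

1. The degree is 2 — the shape is more complex than any degree-1 curve.
2. From the visible intercepts: the visible y-axis segment lies entirely on the curve; it meets the x-axis at x = 0 (among the integer gridlines).
3. Together with the visible shape, these determine p as stated.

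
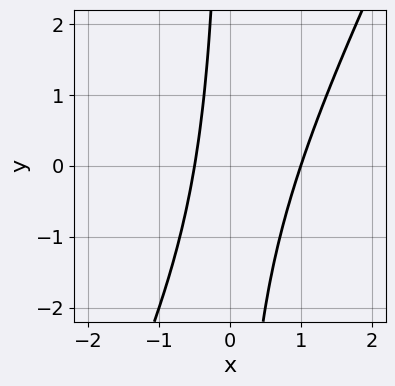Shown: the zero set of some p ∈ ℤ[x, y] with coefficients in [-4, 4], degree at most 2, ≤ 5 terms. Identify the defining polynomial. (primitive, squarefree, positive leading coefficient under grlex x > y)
2*x^2 - x*y - x - 1

(a) Degree: the shape is more complex than any degree-1 curve, so deg p = 2.
(b) From the axis intercepts and sections: one x-axis crossing is at x = 1; it misses every integer gridline on the y-axis.
(c) Putting this together gives p.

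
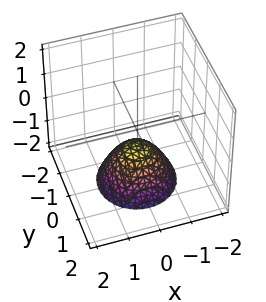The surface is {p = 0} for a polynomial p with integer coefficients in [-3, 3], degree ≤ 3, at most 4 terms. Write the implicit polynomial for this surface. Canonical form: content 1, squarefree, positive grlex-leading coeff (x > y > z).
First, deg p = 2. No degree-1 surface has this shape.
Next, symmetries: rotational symmetry about the z-axis ⇒ p depends on x, y only through x² + y².
Next, reading off the gridlines: the surface avoids every integer x-axis point in the box; it misses every integer gridline on the y-axis; a circular section at z = -2 has radius between 1 and 2.
Finally, putting this together gives p.

3*x^2 + 3*y^2 + 3*z + 2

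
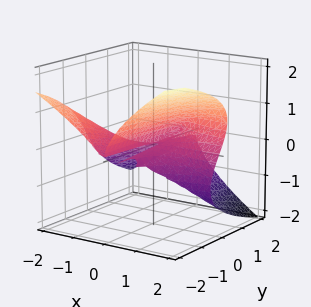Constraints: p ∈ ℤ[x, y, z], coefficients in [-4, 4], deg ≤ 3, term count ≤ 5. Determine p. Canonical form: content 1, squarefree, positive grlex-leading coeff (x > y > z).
2*x^2*y + 3*z^3 - 3*x*z

1. deg p = 3. A generic line meets the surface in up to 3 points.
2. Observable constraints: every point of the x-axis in the box is on the surface; the visible y-axis segment lies entirely on the surface; one z-axis crossing is at z = 0.
3. The integer polynomial consistent with all of this is the stated p.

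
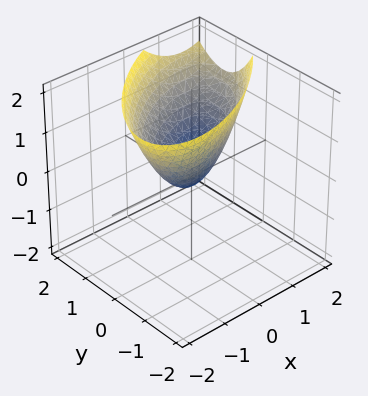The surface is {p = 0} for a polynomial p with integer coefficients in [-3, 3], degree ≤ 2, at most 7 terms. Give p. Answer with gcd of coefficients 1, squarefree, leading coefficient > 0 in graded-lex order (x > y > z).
First, deg p = 2.
Next, against the integer gridlines: one z-axis crossing is at z = 0; it crosses the y-axis at the gridline y = 0; it meets the x-axis at x = 0 (among the integer gridlines).
Finally, the integer polynomial consistent with all of this is the stated p.

2*x^2 - 3*x*y + 3*y^2 - y*z - 3*z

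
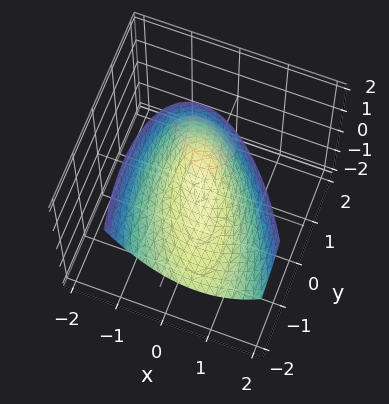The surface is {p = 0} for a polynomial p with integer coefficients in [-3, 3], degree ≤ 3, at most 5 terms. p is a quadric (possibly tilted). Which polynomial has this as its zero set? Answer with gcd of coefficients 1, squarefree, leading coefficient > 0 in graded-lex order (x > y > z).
3*x^2 + 2*x*y + y^2 + 2*y*z - 2*z

(a) There are 2 components. Treating them together as one polynomial.
(b) Degree: the shape is more complex than any degree-1 surface, so deg p = 2.
(c) Observable constraints: one z-axis crossing is at z = 0; one y-axis crossing is at y = 0.
(d) Solving for integer coefficients yields p as stated.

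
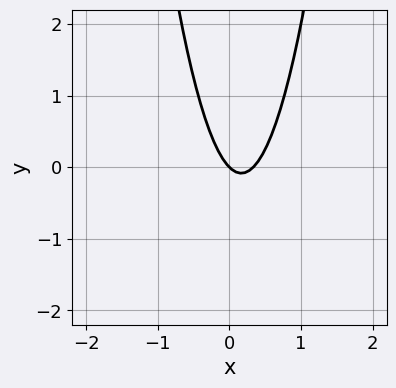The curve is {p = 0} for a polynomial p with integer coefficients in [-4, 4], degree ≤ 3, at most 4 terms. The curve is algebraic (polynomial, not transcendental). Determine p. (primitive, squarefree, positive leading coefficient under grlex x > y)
First, deg p = 2. No degree-1 curve has this shape.
Next, checking where it meets the axes: it crosses the y-axis at the gridline y = 0; it meets the x-axis at x = 0 (among the integer gridlines).
Finally, the integer polynomial consistent with all of this is the stated p.

3*x^2 - x - y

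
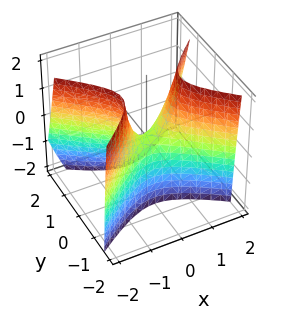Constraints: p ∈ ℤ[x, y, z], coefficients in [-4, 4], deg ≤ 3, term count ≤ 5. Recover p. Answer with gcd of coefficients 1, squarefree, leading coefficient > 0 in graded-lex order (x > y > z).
First, deg p = 2. The shape is more complex than any degree-1 surface.
Next, from the visible intercepts: it crosses the y-axis at the gridline y = 0; one x-axis crossing is at x = 0.
Finally, putting this together gives p.

2*x^2 - 3*y^2 - y*z - z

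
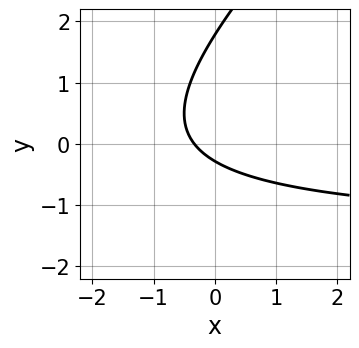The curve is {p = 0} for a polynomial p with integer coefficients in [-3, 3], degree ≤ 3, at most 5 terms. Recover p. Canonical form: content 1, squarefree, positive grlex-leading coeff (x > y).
First, deg p = 2. A generic line meets the curve in up to 2 points.
Finally, matching integer coefficients to the picture gives p.

2*x*y - 2*y^2 + 3*x + 3*y + 1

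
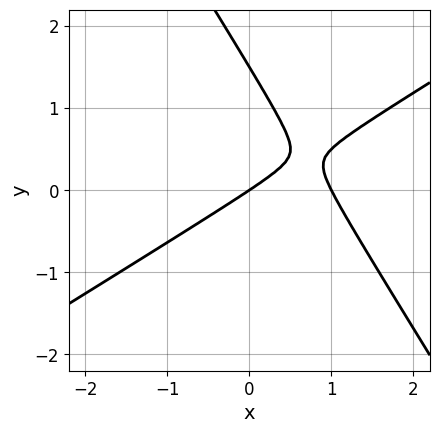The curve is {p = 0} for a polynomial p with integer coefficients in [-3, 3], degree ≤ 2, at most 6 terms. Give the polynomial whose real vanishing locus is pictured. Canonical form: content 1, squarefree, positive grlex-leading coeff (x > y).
First, degree: the shape is more complex than any degree-1 curve, so deg p = 2.
Then, from the visible intercepts: the x-axis gridline crossings are at x ∈ {0, 1}; it crosses the y-axis at the gridline y = 0.
Finally, solving for integer coefficients yields p as stated.

2*x^2 - 2*x*y - 2*y^2 - 2*x + 3*y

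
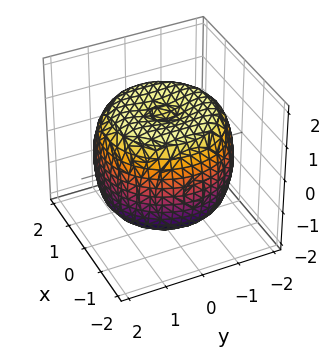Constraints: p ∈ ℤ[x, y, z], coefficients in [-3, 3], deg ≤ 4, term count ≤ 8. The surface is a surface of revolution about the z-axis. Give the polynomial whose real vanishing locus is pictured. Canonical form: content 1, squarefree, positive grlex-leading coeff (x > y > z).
x^4 + 2*x^2*y^2 + y^4 - 2*x^2 - 2*y^2 + 2*z^2 - 3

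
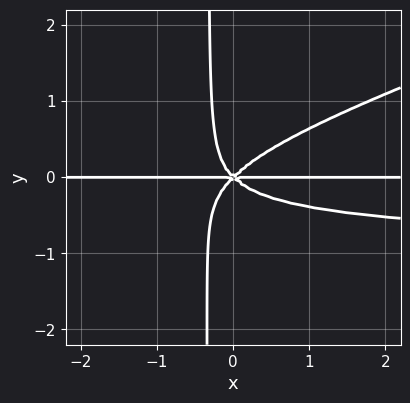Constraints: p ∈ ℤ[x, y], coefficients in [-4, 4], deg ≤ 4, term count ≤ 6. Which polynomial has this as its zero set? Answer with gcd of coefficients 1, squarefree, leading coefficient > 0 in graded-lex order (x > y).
First, deg p = 4. The shape is more complex than any degree-3 curve.
Next, against the integer gridlines: every point of the x-axis in the box is on the curve; it crosses the y-axis at the gridline y = 0.
Finally, putting this together gives p.

x^2*y^2 - 3*x*y^3 + x^2*y - y^3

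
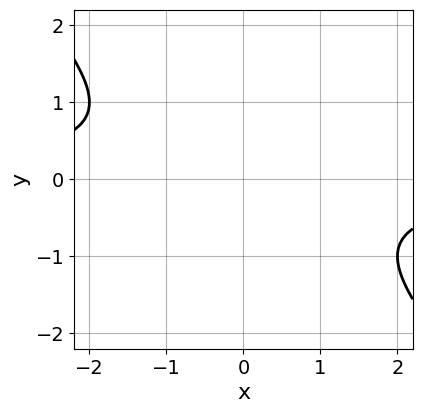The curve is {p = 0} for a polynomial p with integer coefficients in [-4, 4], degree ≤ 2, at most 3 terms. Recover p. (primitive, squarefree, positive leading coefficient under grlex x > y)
(a) The degree is 2 — the shape is more complex than any degree-1 curve.
(b) Observable constraints: no x-intercept at any integer in the box; it misses every integer gridline on the y-axis.
(c) Fitting integer coefficients to these (and the overall shape) gives p.

x*y + y^2 + 1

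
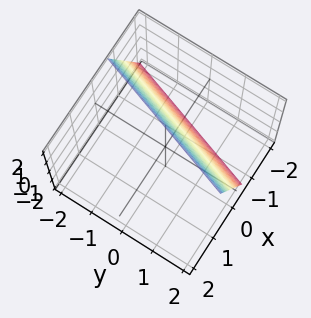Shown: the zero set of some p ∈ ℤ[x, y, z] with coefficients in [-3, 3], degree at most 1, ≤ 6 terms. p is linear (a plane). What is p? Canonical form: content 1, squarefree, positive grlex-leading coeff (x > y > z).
The degree is 1 — the surface is flat (a plane).
Checking where it meets the axes: it crosses the z-axis at the gridline z = 2; one y-axis crossing is at y = 2.
Fitting integer coefficients to these (and the overall shape) gives p.

3*x - y - z + 2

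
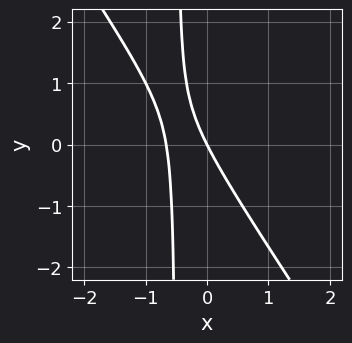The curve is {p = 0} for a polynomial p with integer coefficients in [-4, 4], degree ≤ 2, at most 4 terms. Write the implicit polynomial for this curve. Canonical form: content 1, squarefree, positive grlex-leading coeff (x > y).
First, the degree is 2 — the shape is more complex than any degree-1 curve.
Then, observable constraints: it crosses the x-axis at the gridline x = 0; one y-axis crossing is at y = 0.
Finally, these observations pin down the coefficients.

3*x^2 + 2*x*y + 2*x + y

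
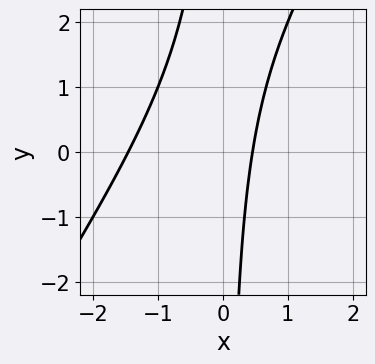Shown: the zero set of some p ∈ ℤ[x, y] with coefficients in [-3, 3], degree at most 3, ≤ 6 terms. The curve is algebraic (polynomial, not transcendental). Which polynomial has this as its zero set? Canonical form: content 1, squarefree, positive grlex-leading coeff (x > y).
3*x^2 - 2*x*y + 3*x - 2

First, degree: the shape is more complex than any degree-1 curve, so deg p = 2.
Then, from the visible intercepts: the curve avoids every integer y-axis point in the box.
Finally, solving for integer coefficients yields p as stated.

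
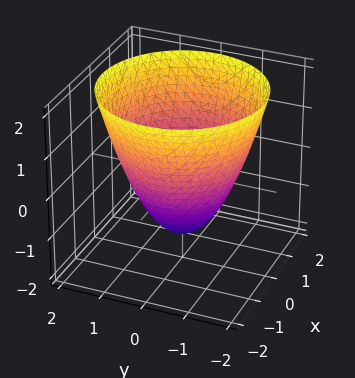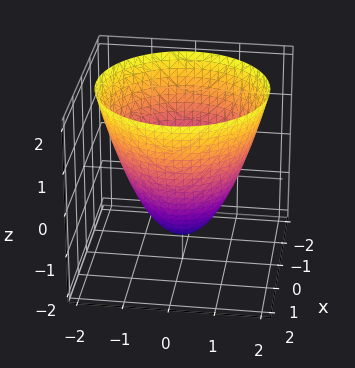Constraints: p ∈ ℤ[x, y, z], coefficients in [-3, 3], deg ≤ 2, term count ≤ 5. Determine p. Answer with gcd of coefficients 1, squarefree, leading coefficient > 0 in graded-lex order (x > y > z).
2*x^2 + 2*y^2 - 2*z - 3

(a) The degree is 2 — no degree-1 surface has this shape.
(b) Symmetries: rotational symmetry about the z-axis ⇒ p depends on x, y only through x² + y².
(c) Observable constraints: a circular section at z = 1 has radius between 1 and 2.
(d) Putting this together gives p.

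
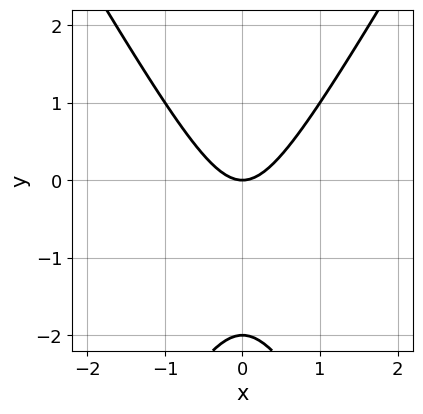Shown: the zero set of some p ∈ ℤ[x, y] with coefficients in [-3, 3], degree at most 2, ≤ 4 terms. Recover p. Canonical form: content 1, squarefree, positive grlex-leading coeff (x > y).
3*x^2 - y^2 - 2*y

1. Degree: a generic line meets the curve in up to 2 points, so deg p = 2.
2. Symmetries: mirror symmetry x ↦ −x ⇒ only even powers of x.
3. Observable constraints: it meets the x-axis at x = 0 (among the integer gridlines); the y-axis gridline crossings are at y ∈ {-2, 0}.
4. Fitting integer coefficients to these (and the overall shape) gives p.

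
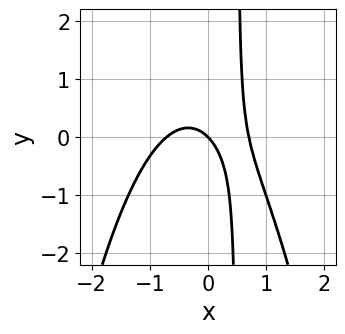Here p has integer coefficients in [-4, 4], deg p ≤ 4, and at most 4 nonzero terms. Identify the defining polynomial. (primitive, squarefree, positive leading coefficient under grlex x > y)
2*x^3 + 2*x*y - x - y

1. deg p = 3.
2. From the visible intercepts: one x-axis crossing is at x = 0; one y-axis crossing is at y = 0.
3. Putting this together gives p.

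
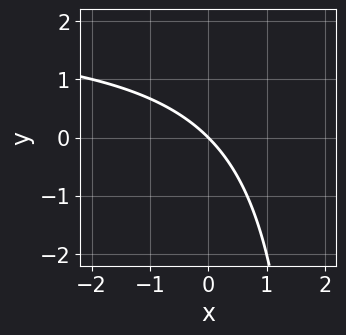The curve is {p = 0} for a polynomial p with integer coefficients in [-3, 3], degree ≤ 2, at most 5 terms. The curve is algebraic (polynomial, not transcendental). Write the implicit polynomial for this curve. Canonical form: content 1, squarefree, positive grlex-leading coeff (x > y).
(a) Degree: no degree-1 curve has this shape, so deg p = 2.
(b) Observable constraints: it meets the x-axis at x = 0 (among the integer gridlines); it meets the y-axis at y = 0 (among the integer gridlines).
(c) The integer polynomial consistent with all of this is the stated p.

x*y - 2*x - 2*y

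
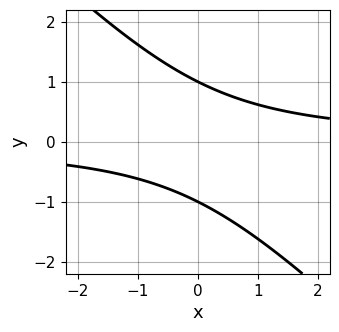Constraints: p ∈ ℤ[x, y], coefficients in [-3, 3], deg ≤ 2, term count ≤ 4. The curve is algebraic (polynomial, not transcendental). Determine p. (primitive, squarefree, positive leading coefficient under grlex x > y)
x*y + y^2 - 1

(a) deg p = 2.
(b) Observable constraints: the y-axis gridline crossings are at y ∈ {-1, 1}; no x-intercept at any integer in the box.
(c) Putting this together gives p.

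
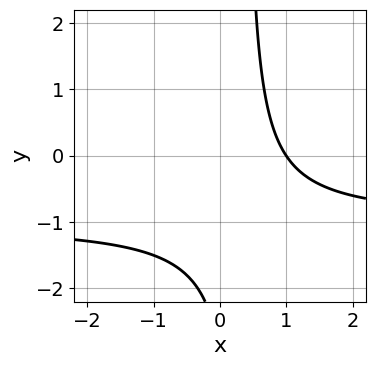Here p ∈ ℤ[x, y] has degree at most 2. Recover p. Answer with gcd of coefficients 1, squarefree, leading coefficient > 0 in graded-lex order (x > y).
deg p = 2. No degree-1 curve has this shape.
Observable constraints: it misses every integer gridline on the y-axis; it crosses the x-axis at the gridline x = 1.
Solving for integer coefficients yields p as stated.

3*x*y + 3*x - y - 3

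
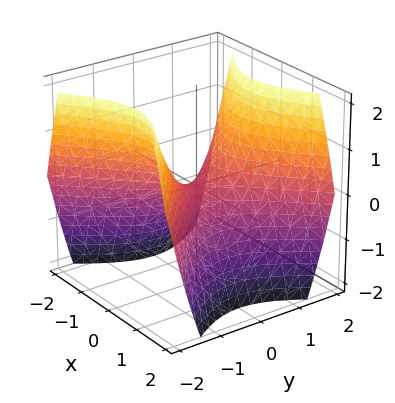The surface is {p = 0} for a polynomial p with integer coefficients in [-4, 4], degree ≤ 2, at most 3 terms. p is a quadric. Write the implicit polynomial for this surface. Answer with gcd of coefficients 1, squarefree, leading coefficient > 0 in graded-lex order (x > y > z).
x^2 - y^2 + z

1. deg p = 2. A hyperbolic paraboloid; a quadric.
2. Symmetries: mirror symmetry y ↦ −y ⇒ only even powers of y; mirror symmetry x ↦ −x ⇒ only even powers of x.
3. Checking where it meets the axes: it meets the x-axis at x = 0 (among the integer gridlines); one z-axis crossing is at z = 0; one y-axis crossing is at y = 0.
4. Solving for integer coefficients yields p as stated.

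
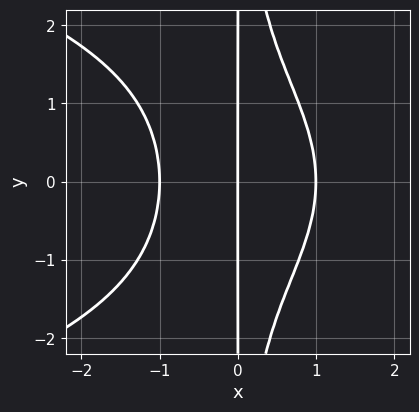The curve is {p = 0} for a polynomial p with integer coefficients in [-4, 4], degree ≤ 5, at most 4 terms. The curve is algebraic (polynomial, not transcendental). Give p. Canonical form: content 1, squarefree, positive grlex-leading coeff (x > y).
x^2*y^2 + 2*x^3 - 2*x

1. Degree: a generic line meets the curve in up to 4 points, so deg p = 4.
2. Symmetries: mirror symmetry y ↦ −y ⇒ only even powers of y.
3. From the axis intercepts and sections: among the integer gridlines, it crosses the x-axis at x ∈ {-1, 0, 1}; the visible y-axis segment lies entirely on the curve.
4. Putting this together gives p.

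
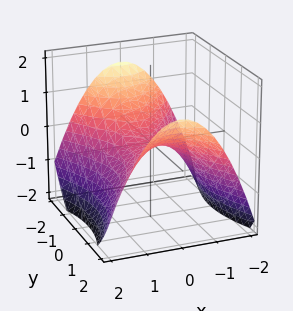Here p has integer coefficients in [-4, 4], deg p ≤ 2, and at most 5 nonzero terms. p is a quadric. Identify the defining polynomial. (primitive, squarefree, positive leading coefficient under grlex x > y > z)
2*x^2 - y^2 + 3*z

1. The degree is 2 — a saddle surface; a quadric.
2. Symmetries: the x ↦ −x reflection is a symmetry, so x appears only in even powers; it's symmetric under y → −y, forcing even powers of y.
3. From the axis intercepts and sections: it crosses the x-axis at the gridline x = 0; one z-axis crossing is at z = 0; it crosses the y-axis at the gridline y = 0.
4. Fitting integer coefficients to these (and the overall shape) gives p.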